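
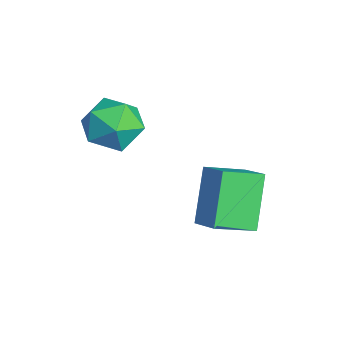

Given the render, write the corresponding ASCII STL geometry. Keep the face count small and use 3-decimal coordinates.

solid 
facet normal -0.549 0.271 0.791
outer loop
vertex 2.565 -1.428 0.444
vertex 3.469 -1.109 0.962
vertex 2.423 -0.153 -0.092
endloop
endfacet
facet normal -0.830 -0.292 -0.476
outer loop
vertex 3.471 -0.671 -1.602
vertex 2.565 -1.428 0.444
vertex 2.423 -0.153 -0.092
endloop
endfacet
facet normal -0.549 0.271 0.791
outer loop
vertex 2.423 -0.153 -0.092
vertex 3.469 -1.109 0.962
vertex 3.327 0.166 0.427
endloop
endfacet
facet normal -0.102 0.917 -0.386
outer loop
vertex 3.327 0.166 0.427
vertex 3.471 -0.671 -1.602
vertex 2.423 -0.153 -0.092
endloop
endfacet
facet normal 0.103 -0.917 0.386
outer loop
vertex 2.565 -1.428 0.444
vertex 4.517 -1.627 -0.548
vertex 3.469 -1.109 0.962
endloop
endfacet
facet normal -0.830 -0.292 -0.475
outer loop
vertex 3.613 -1.946 -1.067
vertex 2.565 -1.428 0.444
vertex 3.471 -0.671 -1.602
endloop
endfacet
facet normal 0.102 -0.917 0.385
outer loop
vertex 3.613 -1.946 -1.067
vertex 4.517 -1.627 -0.548
vertex 2.565 -1.428 0.444
endloop
endfacet
facet normal 0.830 0.292 0.476
outer loop
vertex 3.469 -1.109 0.962
vertex 4.517 -1.627 -0.548
vertex 3.327 0.166 0.427
endloop
endfacet
facet normal -0.103 0.917 -0.386
outer loop
vertex 4.375 -0.352 -1.084
vertex 3.471 -0.671 -1.602
vertex 3.327 0.166 0.427
endloop
endfacet
facet normal 0.830 0.292 0.475
outer loop
vertex 3.327 0.166 0.427
vertex 4.517 -1.627 -0.548
vertex 4.375 -0.352 -1.084
endloop
endfacet
facet normal 0.549 -0.271 -0.791
outer loop
vertex 4.375 -0.352 -1.084
vertex 3.613 -1.946 -1.067
vertex 3.471 -0.671 -1.602
endloop
endfacet
facet normal 0.549 -0.271 -0.790
outer loop
vertex 4.517 -1.627 -0.548
vertex 3.613 -1.946 -1.067
vertex 4.375 -0.352 -1.084
endloop
endfacet
facet normal -0.924 0.359 0.133
outer loop
vertex 0.418 -3.65 1.314
vertex 0.497 -3.817 2.317
vertex 0.789 -2.922 1.925
endloop
endfacet
facet normal -0.608 0.669 -0.428
outer loop
vertex 0.418 -3.65 1.314
vertex 0.789 -2.922 1.925
vertex 1.227 -3.102 1.021
endloop
endfacet
facet normal -0.428 0.155 -0.891
outer loop
vertex 0.418 -3.65 1.314
vertex 1.227 -3.102 1.021
vertex 1.206 -4.108 0.856
endloop
endfacet
facet normal -0.632 -0.471 -0.616
outer loop
vertex 0.418 -3.65 1.314
vertex 1.206 -4.108 0.856
vertex 0.755 -4.55 1.656
endloop
endfacet
facet normal -0.938 -0.345 0.016
outer loop
vertex 0.418 -3.65 1.314
vertex 0.755 -4.55 1.656
vertex 0.497 -3.817 2.317
endloop
endfacet
facet normal -0.008 0.980 -0.199
outer loop
vertex 1.227 -3.102 1.021
vertex 0.789 -2.922 1.925
vertex 1.805 -2.93 1.844
endloop
endfacet
facet normal -0.519 0.479 0.708
outer loop
vertex 0.789 -2.922 1.925
vertex 0.497 -3.817 2.317
vertex 1.354 -3.372 2.644
endloop
endfacet
facet normal -0.543 -0.660 0.519
outer loop
vertex 0.497 -3.817 2.317
vertex 0.755 -4.55 1.656
vertex 1.333 -4.378 2.479
endloop
endfacet
facet normal -0.047 -0.863 -0.503
outer loop
vertex 0.755 -4.55 1.656
vertex 1.206 -4.108 0.856
vertex 1.771 -4.558 1.575
endloop
endfacet
facet normal 0.284 0.149 -0.947
outer loop
vertex 1.206 -4.108 0.856
vertex 1.227 -3.102 1.021
vertex 2.063 -3.663 1.183
endloop
endfacet
facet normal 0.632 0.471 0.616
outer loop
vertex 2.142 -3.83 2.186
vertex 1.805 -2.93 1.844
vertex 1.354 -3.372 2.644
endloop
endfacet
facet normal 0.428 -0.155 0.891
outer loop
vertex 2.142 -3.83 2.186
vertex 1.354 -3.372 2.644
vertex 1.333 -4.378 2.479
endloop
endfacet
facet normal 0.608 -0.669 0.428
outer loop
vertex 2.142 -3.83 2.186
vertex 1.333 -4.378 2.479
vertex 1.771 -4.558 1.575
endloop
endfacet
facet normal 0.924 -0.359 -0.133
outer loop
vertex 2.142 -3.83 2.186
vertex 1.771 -4.558 1.575
vertex 2.063 -3.663 1.183
endloop
endfacet
facet normal 0.938 0.345 -0.016
outer loop
vertex 2.142 -3.83 2.186
vertex 2.063 -3.663 1.183
vertex 1.805 -2.93 1.844
endloop
endfacet
facet normal 0.047 0.863 0.503
outer loop
vertex 1.354 -3.372 2.644
vertex 1.805 -2.93 1.844
vertex 0.789 -2.922 1.925
endloop
endfacet
facet normal -0.284 -0.149 0.947
outer loop
vertex 1.333 -4.378 2.479
vertex 1.354 -3.372 2.644
vertex 0.497 -3.817 2.317
endloop
endfacet
facet normal 0.008 -0.980 0.199
outer loop
vertex 1.771 -4.558 1.575
vertex 1.333 -4.378 2.479
vertex 0.755 -4.55 1.656
endloop
endfacet
facet normal 0.519 -0.479 -0.708
outer loop
vertex 2.063 -3.663 1.183
vertex 1.771 -4.558 1.575
vertex 1.206 -4.108 0.856
endloop
endfacet
facet normal 0.543 0.660 -0.519
outer loop
vertex 1.805 -2.93 1.844
vertex 2.063 -3.663 1.183
vertex 1.227 -3.102 1.021
endloop
endfacet

endsolid


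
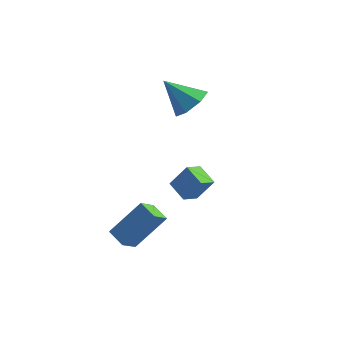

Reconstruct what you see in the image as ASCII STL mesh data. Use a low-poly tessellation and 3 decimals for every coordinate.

solid 
facet normal -0.870 0.386 0.307
outer loop
vertex -3.69 -2.966 -3.014
vertex -2.708 -1.964 -1.492
vertex -3.544 -2.118 -3.667
endloop
endfacet
facet normal -0.475 -0.484 -0.735
outer loop
vertex -2.692 -2.496 -3.968
vertex -3.69 -2.966 -3.014
vertex -3.544 -2.118 -3.667
endloop
endfacet
facet normal -0.870 0.386 0.307
outer loop
vertex -3.544 -2.118 -3.667
vertex -2.708 -1.964 -1.492
vertex -2.562 -1.116 -2.145
endloop
endfacet
facet normal 0.135 0.785 -0.604
outer loop
vertex -2.562 -1.116 -2.145
vertex -2.692 -2.496 -3.968
vertex -3.544 -2.118 -3.667
endloop
endfacet
facet normal -0.135 -0.785 0.604
outer loop
vertex -3.69 -2.966 -3.014
vertex -1.856 -2.342 -1.793
vertex -2.708 -1.964 -1.492
endloop
endfacet
facet normal -0.475 -0.484 -0.735
outer loop
vertex -2.838 -3.344 -3.315
vertex -3.69 -2.966 -3.014
vertex -2.692 -2.496 -3.968
endloop
endfacet
facet normal -0.135 -0.785 0.604
outer loop
vertex -2.838 -3.344 -3.315
vertex -1.856 -2.342 -1.793
vertex -3.69 -2.966 -3.014
endloop
endfacet
facet normal 0.475 0.484 0.735
outer loop
vertex -2.708 -1.964 -1.492
vertex -1.856 -2.342 -1.793
vertex -2.562 -1.116 -2.145
endloop
endfacet
facet normal 0.135 0.785 -0.604
outer loop
vertex -1.71 -1.494 -2.446
vertex -2.692 -2.496 -3.968
vertex -2.562 -1.116 -2.145
endloop
endfacet
facet normal 0.475 0.484 0.735
outer loop
vertex -2.562 -1.116 -2.145
vertex -1.856 -2.342 -1.793
vertex -1.71 -1.494 -2.446
endloop
endfacet
facet normal 0.870 -0.386 -0.307
outer loop
vertex -1.71 -1.494 -2.446
vertex -2.838 -3.344 -3.315
vertex -2.692 -2.496 -3.968
endloop
endfacet
facet normal 0.870 -0.386 -0.307
outer loop
vertex -1.856 -2.342 -1.793
vertex -2.838 -3.344 -3.315
vertex -1.71 -1.494 -2.446
endloop
endfacet
facet normal 0.697 0.162 -0.698
outer loop
vertex -2.245 3.282 2.609
vertex -2.843 2.893 1.922
vertex -2.769 3.836 2.214
endloop
endfacet
facet normal 0.022 0.594 0.804
outer loop
vertex -2.245 3.282 2.609
vertex -2.769 3.836 2.214
vertex -4.077 2.607 3.158
endloop
endfacet
facet normal 0.698 0.161 -0.698
outer loop
vertex -2.769 3.836 2.214
vertex -2.843 2.893 1.922
vertex -3.348 3.68 1.599
endloop
endfacet
facet normal -0.530 0.794 0.298
outer loop
vertex -2.769 3.836 2.214
vertex -3.348 3.68 1.599
vertex -4.077 2.607 3.158
endloop
endfacet
facet normal 0.698 0.161 -0.698
outer loop
vertex -3.348 3.68 1.599
vertex -2.843 2.893 1.922
vertex -3.547 2.931 1.227
endloop
endfacet
facet normal -0.920 0.341 -0.195
outer loop
vertex -3.348 3.68 1.599
vertex -3.547 2.931 1.227
vertex -4.077 2.607 3.158
endloop
endfacet
facet normal 0.698 0.161 -0.698
outer loop
vertex -3.547 2.931 1.227
vertex -2.843 2.893 1.922
vertex -3.215 2.153 1.379
endloop
endfacet
facet normal -0.853 -0.424 -0.305
outer loop
vertex -3.547 2.931 1.227
vertex -3.215 2.153 1.379
vertex -4.077 2.607 3.158
endloop
endfacet
facet normal 0.698 0.161 -0.698
outer loop
vertex -3.215 2.153 1.379
vertex -2.843 2.893 1.922
vertex -2.603 1.932 1.94
endloop
endfacet
facet normal -0.380 -0.923 0.051
outer loop
vertex -3.215 2.153 1.379
vertex -2.603 1.932 1.94
vertex -4.077 2.607 3.158
endloop
endfacet
facet normal 0.697 0.161 -0.698
outer loop
vertex -2.603 1.932 1.94
vertex -2.843 2.893 1.922
vertex -2.171 2.434 2.487
endloop
endfacet
facet normal 0.142 -0.783 0.606
outer loop
vertex -2.603 1.932 1.94
vertex -2.171 2.434 2.487
vertex -4.077 2.607 3.158
endloop
endfacet
facet normal 0.697 0.161 -0.698
outer loop
vertex -2.171 2.434 2.487
vertex -2.843 2.893 1.922
vertex -2.245 3.282 2.609
endloop
endfacet
facet normal 0.321 -0.107 0.941
outer loop
vertex -2.171 2.434 2.487
vertex -2.245 3.282 2.609
vertex -4.077 2.607 3.158
endloop
endfacet
facet normal -0.827 0.406 0.389
outer loop
vertex -1.443 -0.208 0.105
vertex -1.221 0.61 -0.278
vertex -2.1 -0.527 -0.958
endloop
endfacet
facet normal -0.239 -0.880 0.412
outer loop
vertex -1.199 -0.97 -1.382
vertex -1.443 -0.208 0.105
vertex -2.1 -0.527 -0.958
endloop
endfacet
facet normal -0.827 0.406 0.389
outer loop
vertex -2.1 -0.527 -0.958
vertex -1.221 0.61 -0.278
vertex -1.878 0.291 -1.341
endloop
endfacet
facet normal -0.510 -0.248 -0.824
outer loop
vertex -1.878 0.291 -1.341
vertex -1.199 -0.97 -1.382
vertex -2.1 -0.527 -0.958
endloop
endfacet
facet normal 0.510 0.248 0.824
outer loop
vertex -1.443 -0.208 0.105
vertex -0.32 0.167 -0.702
vertex -1.221 0.61 -0.278
endloop
endfacet
facet normal -0.239 -0.880 0.412
outer loop
vertex -0.542 -0.651 -0.319
vertex -1.443 -0.208 0.105
vertex -1.199 -0.97 -1.382
endloop
endfacet
facet normal 0.510 0.248 0.824
outer loop
vertex -0.542 -0.651 -0.319
vertex -0.32 0.167 -0.702
vertex -1.443 -0.208 0.105
endloop
endfacet
facet normal 0.239 0.880 -0.412
outer loop
vertex -1.221 0.61 -0.278
vertex -0.32 0.167 -0.702
vertex -1.878 0.291 -1.341
endloop
endfacet
facet normal -0.510 -0.248 -0.824
outer loop
vertex -0.977 -0.152 -1.765
vertex -1.199 -0.97 -1.382
vertex -1.878 0.291 -1.341
endloop
endfacet
facet normal 0.239 0.880 -0.412
outer loop
vertex -1.878 0.291 -1.341
vertex -0.32 0.167 -0.702
vertex -0.977 -0.152 -1.765
endloop
endfacet
facet normal 0.827 -0.406 -0.389
outer loop
vertex -0.977 -0.152 -1.765
vertex -0.542 -0.651 -0.319
vertex -1.199 -0.97 -1.382
endloop
endfacet
facet normal 0.827 -0.406 -0.389
outer loop
vertex -0.32 0.167 -0.702
vertex -0.542 -0.651 -0.319
vertex -0.977 -0.152 -1.765
endloop
endfacet

endsolid


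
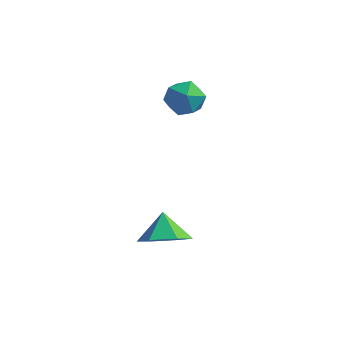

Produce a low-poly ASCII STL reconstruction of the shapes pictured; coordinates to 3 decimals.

solid 
facet normal -0.863 0.434 -0.261
outer loop
vertex 0.201 2.131 1.246
vertex -0.266 1.412 1.595
vertex -0.064 2.137 2.133
endloop
endfacet
facet normal -0.364 0.924 -0.115
outer loop
vertex 0.201 2.131 1.246
vertex -0.064 2.137 2.133
vertex 0.779 2.44 1.899
endloop
endfacet
facet normal 0.189 0.812 -0.552
outer loop
vertex 0.201 2.131 1.246
vertex 0.779 2.44 1.899
vertex 1.097 1.902 1.216
endloop
endfacet
facet normal 0.032 0.252 -0.967
outer loop
vertex 0.201 2.131 1.246
vertex 1.097 1.902 1.216
vertex 0.451 1.267 1.029
endloop
endfacet
facet normal -0.617 0.019 -0.787
outer loop
vertex 0.201 2.131 1.246
vertex 0.451 1.267 1.029
vertex -0.266 1.412 1.595
endloop
endfacet
facet normal -0.141 0.820 0.554
outer loop
vertex 0.779 2.44 1.899
vertex -0.064 2.137 2.133
vertex 0.669 1.913 2.651
endloop
endfacet
facet normal -0.947 0.027 0.319
outer loop
vertex -0.064 2.137 2.133
vertex -0.266 1.412 1.595
vertex 0.023 1.278 2.464
endloop
endfacet
facet normal -0.550 -0.644 -0.532
outer loop
vertex -0.266 1.412 1.595
vertex 0.451 1.267 1.029
vertex 0.341 0.74 1.781
endloop
endfacet
facet normal 0.501 -0.267 -0.824
outer loop
vertex 0.451 1.267 1.029
vertex 1.097 1.902 1.216
vertex 1.184 1.043 1.547
endloop
endfacet
facet normal 0.754 0.639 -0.152
outer loop
vertex 1.097 1.902 1.216
vertex 0.779 2.44 1.899
vertex 1.386 1.768 2.085
endloop
endfacet
facet normal -0.032 -0.252 0.967
outer loop
vertex 0.919 1.049 2.434
vertex 0.669 1.913 2.651
vertex 0.023 1.278 2.464
endloop
endfacet
facet normal -0.189 -0.812 0.552
outer loop
vertex 0.919 1.049 2.434
vertex 0.023 1.278 2.464
vertex 0.341 0.74 1.781
endloop
endfacet
facet normal 0.364 -0.924 0.115
outer loop
vertex 0.919 1.049 2.434
vertex 0.341 0.74 1.781
vertex 1.184 1.043 1.547
endloop
endfacet
facet normal 0.863 -0.434 0.261
outer loop
vertex 0.919 1.049 2.434
vertex 1.184 1.043 1.547
vertex 1.386 1.768 2.085
endloop
endfacet
facet normal 0.617 -0.019 0.787
outer loop
vertex 0.919 1.049 2.434
vertex 1.386 1.768 2.085
vertex 0.669 1.913 2.651
endloop
endfacet
facet normal -0.501 0.267 0.824
outer loop
vertex 0.023 1.278 2.464
vertex 0.669 1.913 2.651
vertex -0.064 2.137 2.133
endloop
endfacet
facet normal -0.754 -0.639 0.152
outer loop
vertex 0.341 0.74 1.781
vertex 0.023 1.278 2.464
vertex -0.266 1.412 1.595
endloop
endfacet
facet normal 0.141 -0.820 -0.554
outer loop
vertex 1.184 1.043 1.547
vertex 0.341 0.74 1.781
vertex 0.451 1.267 1.029
endloop
endfacet
facet normal 0.947 -0.027 -0.319
outer loop
vertex 1.386 1.768 2.085
vertex 1.184 1.043 1.547
vertex 1.097 1.902 1.216
endloop
endfacet
facet normal 0.550 0.644 0.532
outer loop
vertex 0.669 1.913 2.651
vertex 1.386 1.768 2.085
vertex 0.779 2.44 1.899
endloop
endfacet
facet normal 0.358 -0.567 -0.741
outer loop
vertex 2.592 -3.028 -2.362
vertex 1.876 -2.637 -3.007
vertex 2.802 -2.173 -2.915
endloop
endfacet
facet normal 0.533 0.363 0.764
outer loop
vertex 2.592 -3.028 -2.362
vertex 2.802 -2.173 -2.915
vertex 1.424 -1.923 -2.073
endloop
endfacet
facet normal 0.358 -0.567 -0.741
outer loop
vertex 2.802 -2.173 -2.915
vertex 1.876 -2.637 -3.007
vertex 2.086 -1.782 -3.56
endloop
endfacet
facet normal 0.304 0.926 0.223
outer loop
vertex 2.802 -2.173 -2.915
vertex 2.086 -1.782 -3.56
vertex 1.424 -1.923 -2.073
endloop
endfacet
facet normal 0.358 -0.567 -0.741
outer loop
vertex 2.086 -1.782 -3.56
vertex 1.876 -2.637 -3.007
vertex 1.16 -2.246 -3.652
endloop
endfacet
facet normal -0.437 0.893 -0.110
outer loop
vertex 2.086 -1.782 -3.56
vertex 1.16 -2.246 -3.652
vertex 1.424 -1.923 -2.073
endloop
endfacet
facet normal 0.358 -0.567 -0.742
outer loop
vertex 1.16 -2.246 -3.652
vertex 1.876 -2.637 -3.007
vertex 0.95 -3.102 -3.099
endloop
endfacet
facet normal -0.950 0.296 0.098
outer loop
vertex 1.16 -2.246 -3.652
vertex 0.95 -3.102 -3.099
vertex 1.424 -1.923 -2.073
endloop
endfacet
facet normal 0.358 -0.567 -0.742
outer loop
vertex 0.95 -3.102 -3.099
vertex 1.876 -2.637 -3.007
vertex 1.666 -3.493 -2.454
endloop
endfacet
facet normal -0.721 -0.266 0.639
outer loop
vertex 0.95 -3.102 -3.099
vertex 1.666 -3.493 -2.454
vertex 1.424 -1.923 -2.073
endloop
endfacet
facet normal 0.358 -0.567 -0.742
outer loop
vertex 1.666 -3.493 -2.454
vertex 1.876 -2.637 -3.007
vertex 2.592 -3.028 -2.362
endloop
endfacet
facet normal 0.020 -0.233 0.972
outer loop
vertex 1.666 -3.493 -2.454
vertex 2.592 -3.028 -2.362
vertex 1.424 -1.923 -2.073
endloop
endfacet

endsolid


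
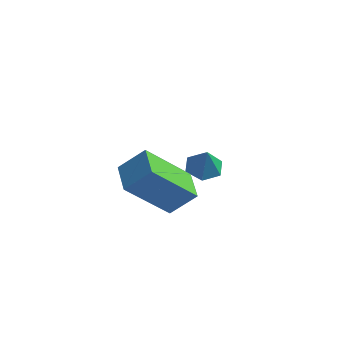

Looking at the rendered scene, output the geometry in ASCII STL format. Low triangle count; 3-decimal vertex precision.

solid 
facet normal -0.200 0.233 -0.952
outer loop
vertex -2.283 0.482 0.669
vertex -2.732 -0.001 0.645
vertex -2.911 0.606 0.831
endloop
endfacet
facet normal 0.303 0.718 0.626
outer loop
vertex -2.283 0.482 0.669
vertex -2.911 0.606 0.831
vertex -2.528 -0.239 1.615
endloop
endfacet
facet normal -0.201 0.232 -0.952
outer loop
vertex -2.911 0.606 0.831
vertex -2.732 -0.001 0.645
vertex -3.36 0.123 0.808
endloop
endfacet
facet normal -0.516 0.445 0.732
outer loop
vertex -2.911 0.606 0.831
vertex -3.36 0.123 0.808
vertex -2.528 -0.239 1.615
endloop
endfacet
facet normal -0.201 0.234 -0.951
outer loop
vertex -3.36 0.123 0.808
vertex -2.732 -0.001 0.645
vertex -3.181 -0.484 0.621
endloop
endfacet
facet normal -0.723 -0.389 0.571
outer loop
vertex -3.36 0.123 0.808
vertex -3.181 -0.484 0.621
vertex -2.528 -0.239 1.615
endloop
endfacet
facet normal -0.201 0.234 -0.951
outer loop
vertex -3.181 -0.484 0.621
vertex -2.732 -0.001 0.645
vertex -2.554 -0.608 0.458
endloop
endfacet
facet normal -0.108 -0.946 0.304
outer loop
vertex -3.181 -0.484 0.621
vertex -2.554 -0.608 0.458
vertex -2.528 -0.239 1.615
endloop
endfacet
facet normal -0.201 0.234 -0.951
outer loop
vertex -2.554 -0.608 0.458
vertex -2.732 -0.001 0.645
vertex -2.105 -0.125 0.482
endloop
endfacet
facet normal 0.713 -0.673 0.198
outer loop
vertex -2.554 -0.608 0.458
vertex -2.105 -0.125 0.482
vertex -2.528 -0.239 1.615
endloop
endfacet
facet normal -0.201 0.234 -0.951
outer loop
vertex -2.105 -0.125 0.482
vertex -2.732 -0.001 0.645
vertex -2.283 0.482 0.669
endloop
endfacet
facet normal 0.920 0.159 0.359
outer loop
vertex -2.105 -0.125 0.482
vertex -2.283 0.482 0.669
vertex -2.528 -0.239 1.615
endloop
endfacet
facet normal -0.524 -0.443 0.728
outer loop
vertex -2.765 -4.267 3.672
vertex -3.367 -3.333 3.807
vertex -3.524 -4.645 2.896
endloop
endfacet
facet normal 0.538 -0.834 -0.120
outer loop
vertex -2.413 -3.707 1.353
vertex -2.765 -4.267 3.672
vertex -3.524 -4.645 2.896
endloop
endfacet
facet normal -0.525 -0.442 0.727
outer loop
vertex -3.524 -4.645 2.896
vertex -3.367 -3.333 3.807
vertex -4.126 -3.71 3.03
endloop
endfacet
facet normal -0.660 -0.328 -0.675
outer loop
vertex -4.126 -3.71 3.03
vertex -2.413 -3.707 1.353
vertex -3.524 -4.645 2.896
endloop
endfacet
facet normal 0.661 0.328 0.675
outer loop
vertex -2.765 -4.267 3.672
vertex -2.256 -2.395 2.264
vertex -3.367 -3.333 3.807
endloop
endfacet
facet normal 0.537 -0.835 -0.120
outer loop
vertex -1.654 -3.33 2.13
vertex -2.765 -4.267 3.672
vertex -2.413 -3.707 1.353
endloop
endfacet
facet normal 0.660 0.328 0.675
outer loop
vertex -1.654 -3.33 2.13
vertex -2.256 -2.395 2.264
vertex -2.765 -4.267 3.672
endloop
endfacet
facet normal -0.538 0.835 0.120
outer loop
vertex -3.367 -3.333 3.807
vertex -2.256 -2.395 2.264
vertex -4.126 -3.71 3.03
endloop
endfacet
facet normal -0.661 -0.328 -0.675
outer loop
vertex -3.015 -2.773 1.488
vertex -2.413 -3.707 1.353
vertex -4.126 -3.71 3.03
endloop
endfacet
facet normal -0.538 0.835 0.120
outer loop
vertex -4.126 -3.71 3.03
vertex -2.256 -2.395 2.264
vertex -3.015 -2.773 1.488
endloop
endfacet
facet normal 0.524 0.443 -0.727
outer loop
vertex -3.015 -2.773 1.488
vertex -1.654 -3.33 2.13
vertex -2.413 -3.707 1.353
endloop
endfacet
facet normal 0.524 0.442 -0.728
outer loop
vertex -2.256 -2.395 2.264
vertex -1.654 -3.33 2.13
vertex -3.015 -2.773 1.488
endloop
endfacet

endsolid


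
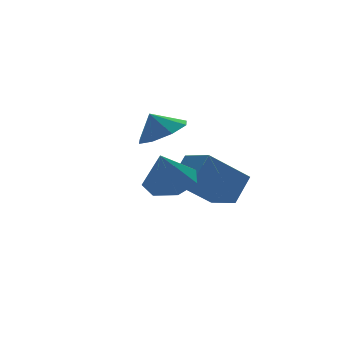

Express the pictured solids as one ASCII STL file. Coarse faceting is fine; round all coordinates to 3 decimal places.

solid 
facet normal 0.374 -0.302 -0.877
outer loop
vertex 0.56 3.775 2.357
vertex -0.414 3.842 1.919
vertex 0.41 4.514 2.039
endloop
endfacet
facet normal 0.406 0.430 0.807
outer loop
vertex 0.56 3.775 2.357
vertex 0.41 4.514 2.039
vertex -0.806 4.158 2.841
endloop
endfacet
facet normal 0.373 -0.301 -0.877
outer loop
vertex 0.41 4.514 2.039
vertex -0.414 3.842 1.919
vertex -0.223 4.86 1.651
endloop
endfacet
facet normal 0.118 0.829 0.547
outer loop
vertex 0.41 4.514 2.039
vertex -0.223 4.86 1.651
vertex -0.806 4.158 2.841
endloop
endfacet
facet normal 0.372 -0.301 -0.878
outer loop
vertex -0.223 4.86 1.651
vertex -0.414 3.842 1.919
vertex -0.968 4.61 1.421
endloop
endfacet
facet normal -0.389 0.864 0.319
outer loop
vertex -0.223 4.86 1.651
vertex -0.968 4.61 1.421
vertex -0.806 4.158 2.841
endloop
endfacet
facet normal 0.373 -0.300 -0.878
outer loop
vertex -0.968 4.61 1.421
vertex -0.414 3.842 1.919
vertex -1.388 3.909 1.482
endloop
endfacet
facet normal -0.819 0.513 0.257
outer loop
vertex -0.968 4.61 1.421
vertex -1.388 3.909 1.482
vertex -0.806 4.158 2.841
endloop
endfacet
facet normal 0.373 -0.302 -0.877
outer loop
vertex -1.388 3.909 1.482
vertex -0.414 3.842 1.919
vertex -1.238 3.17 1.8
endloop
endfacet
facet normal -0.918 -0.016 0.396
outer loop
vertex -1.388 3.909 1.482
vertex -1.238 3.17 1.8
vertex -0.806 4.158 2.841
endloop
endfacet
facet normal 0.372 -0.301 -0.878
outer loop
vertex -1.238 3.17 1.8
vertex -0.414 3.842 1.919
vertex -0.605 2.824 2.187
endloop
endfacet
facet normal -0.629 -0.417 0.656
outer loop
vertex -1.238 3.17 1.8
vertex -0.605 2.824 2.187
vertex -0.806 4.158 2.841
endloop
endfacet
facet normal 0.373 -0.301 -0.878
outer loop
vertex -0.605 2.824 2.187
vertex -0.414 3.842 1.919
vertex 0.14 3.074 2.418
endloop
endfacet
facet normal -0.122 -0.452 0.884
outer loop
vertex -0.605 2.824 2.187
vertex 0.14 3.074 2.418
vertex -0.806 4.158 2.841
endloop
endfacet
facet normal 0.374 -0.300 -0.877
outer loop
vertex 0.14 3.074 2.418
vertex -0.414 3.842 1.919
vertex 0.56 3.775 2.357
endloop
endfacet
facet normal 0.307 -0.101 0.946
outer loop
vertex 0.14 3.074 2.418
vertex 0.56 3.775 2.357
vertex -0.806 4.158 2.841
endloop
endfacet
facet normal -0.768 0.120 0.629
outer loop
vertex -0.307 0.713 1.734
vertex -0.457 2.125 1.282
vertex -1.18 0.304 0.747
endloop
endfacet
facet normal 0.101 -0.948 0.303
outer loop
vertex 0.417 0.055 -0.562
vertex -0.307 0.713 1.734
vertex -1.18 0.304 0.747
endloop
endfacet
facet normal -0.768 0.120 0.629
outer loop
vertex -1.18 0.304 0.747
vertex -0.457 2.125 1.282
vertex -1.33 1.716 0.295
endloop
endfacet
facet normal -0.633 -0.296 -0.716
outer loop
vertex -1.33 1.716 0.295
vertex 0.417 0.055 -0.562
vertex -1.18 0.304 0.747
endloop
endfacet
facet normal 0.633 0.296 0.716
outer loop
vertex -0.307 0.713 1.734
vertex 1.14 1.876 -0.027
vertex -0.457 2.125 1.282
endloop
endfacet
facet normal 0.101 -0.948 0.303
outer loop
vertex 1.29 0.464 0.425
vertex -0.307 0.713 1.734
vertex 0.417 0.055 -0.562
endloop
endfacet
facet normal 0.633 0.296 0.716
outer loop
vertex 1.29 0.464 0.425
vertex 1.14 1.876 -0.027
vertex -0.307 0.713 1.734
endloop
endfacet
facet normal -0.101 0.948 -0.303
outer loop
vertex -0.457 2.125 1.282
vertex 1.14 1.876 -0.027
vertex -1.33 1.716 0.295
endloop
endfacet
facet normal -0.633 -0.296 -0.716
outer loop
vertex 0.267 1.467 -1.014
vertex 0.417 0.055 -0.562
vertex -1.33 1.716 0.295
endloop
endfacet
facet normal -0.101 0.948 -0.303
outer loop
vertex -1.33 1.716 0.295
vertex 1.14 1.876 -0.027
vertex 0.267 1.467 -1.014
endloop
endfacet
facet normal 0.768 -0.120 -0.629
outer loop
vertex 0.267 1.467 -1.014
vertex 1.29 0.464 0.425
vertex 0.417 0.055 -0.562
endloop
endfacet
facet normal 0.768 -0.120 -0.629
outer loop
vertex 1.14 1.876 -0.027
vertex 1.29 0.464 0.425
vertex 0.267 1.467 -1.014
endloop
endfacet
facet normal 0.373 0.195 -0.907
outer loop
vertex -1.868 -1.111 1.258
vertex -2.429 -0.248 1.213
vertex -1.474 -0.376 1.578
endloop
endfacet
facet normal 0.510 -0.558 0.654
outer loop
vertex -1.868 -1.111 1.258
vertex -1.474 -0.376 1.578
vertex -3.011 -0.552 2.627
endloop
endfacet
facet normal 0.373 0.196 -0.907
outer loop
vertex -1.474 -0.376 1.578
vertex -2.429 -0.248 1.213
vertex -1.799 0.456 1.624
endloop
endfacet
facet normal 0.543 0.167 0.823
outer loop
vertex -1.474 -0.376 1.578
vertex -1.799 0.456 1.624
vertex -3.011 -0.552 2.627
endloop
endfacet
facet normal 0.374 0.195 -0.907
outer loop
vertex -1.799 0.456 1.624
vertex -2.429 -0.248 1.213
vertex -2.598 0.757 1.359
endloop
endfacet
facet normal 0.021 0.692 0.721
outer loop
vertex -1.799 0.456 1.624
vertex -2.598 0.757 1.359
vertex -3.011 -0.552 2.627
endloop
endfacet
facet normal 0.374 0.195 -0.907
outer loop
vertex -2.598 0.757 1.359
vertex -2.429 -0.248 1.213
vertex -3.269 0.302 0.985
endloop
endfacet
facet normal -0.658 0.621 0.426
outer loop
vertex -2.598 0.757 1.359
vertex -3.269 0.302 0.985
vertex -3.011 -0.552 2.627
endloop
endfacet
facet normal 0.374 0.195 -0.907
outer loop
vertex -3.269 0.302 0.985
vertex -2.429 -0.248 1.213
vertex -3.308 -0.568 0.782
endloop
endfacet
facet normal -0.987 0.007 0.159
outer loop
vertex -3.269 0.302 0.985
vertex -3.308 -0.568 0.782
vertex -3.011 -0.552 2.627
endloop
endfacet
facet normal 0.373 0.196 -0.907
outer loop
vertex -3.308 -0.568 0.782
vertex -2.429 -0.248 1.213
vertex -2.684 -1.197 0.903
endloop
endfacet
facet normal -0.716 -0.687 0.121
outer loop
vertex -3.308 -0.568 0.782
vertex -2.684 -1.197 0.903
vertex -3.011 -0.552 2.627
endloop
endfacet
facet normal 0.374 0.196 -0.907
outer loop
vertex -2.684 -1.197 0.903
vertex -2.429 -0.248 1.213
vertex -1.868 -1.111 1.258
endloop
endfacet
facet normal -0.050 -0.938 0.342
outer loop
vertex -2.684 -1.197 0.903
vertex -1.868 -1.111 1.258
vertex -3.011 -0.552 2.627
endloop
endfacet

endsolid


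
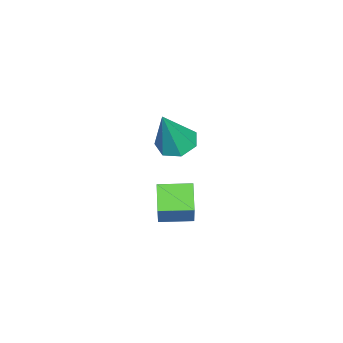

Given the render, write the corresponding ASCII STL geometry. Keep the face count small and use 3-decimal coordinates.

solid 
facet normal -0.767 -0.282 0.577
outer loop
vertex 2.418 1.517 3.491
vertex 1.973 2.781 3.517
vertex 1.351 1.175 1.907
endloop
endfacet
facet normal 0.332 -0.943 -0.020
outer loop
vertex 2.287 1.519 1.203
vertex 2.418 1.517 3.491
vertex 1.351 1.175 1.907
endloop
endfacet
facet normal -0.767 -0.281 0.577
outer loop
vertex 1.351 1.175 1.907
vertex 1.973 2.781 3.517
vertex 0.907 2.439 1.933
endloop
endfacet
facet normal -0.550 -0.176 -0.817
outer loop
vertex 0.907 2.439 1.933
vertex 2.287 1.519 1.203
vertex 1.351 1.175 1.907
endloop
endfacet
facet normal 0.549 0.177 0.817
outer loop
vertex 2.418 1.517 3.491
vertex 2.909 3.125 2.813
vertex 1.973 2.781 3.517
endloop
endfacet
facet normal 0.332 -0.943 -0.020
outer loop
vertex 3.353 1.861 2.787
vertex 2.418 1.517 3.491
vertex 2.287 1.519 1.203
endloop
endfacet
facet normal 0.550 0.176 0.816
outer loop
vertex 3.353 1.861 2.787
vertex 2.909 3.125 2.813
vertex 2.418 1.517 3.491
endloop
endfacet
facet normal -0.332 0.943 0.020
outer loop
vertex 1.973 2.781 3.517
vertex 2.909 3.125 2.813
vertex 0.907 2.439 1.933
endloop
endfacet
facet normal -0.550 -0.177 -0.816
outer loop
vertex 1.842 2.783 1.229
vertex 2.287 1.519 1.203
vertex 0.907 2.439 1.933
endloop
endfacet
facet normal -0.332 0.943 0.020
outer loop
vertex 0.907 2.439 1.933
vertex 2.909 3.125 2.813
vertex 1.842 2.783 1.229
endloop
endfacet
facet normal 0.767 0.282 -0.577
outer loop
vertex 1.842 2.783 1.229
vertex 3.353 1.861 2.787
vertex 2.287 1.519 1.203
endloop
endfacet
facet normal 0.767 0.281 -0.577
outer loop
vertex 2.909 3.125 2.813
vertex 3.353 1.861 2.787
vertex 1.842 2.783 1.229
endloop
endfacet
facet normal -0.380 0.139 -0.915
outer loop
vertex -1.427 1.228 2.118
vertex -2.165 0.793 2.358
vertex -1.99 1.663 2.418
endloop
endfacet
facet normal 0.665 0.717 0.209
outer loop
vertex -1.427 1.228 2.118
vertex -1.99 1.663 2.418
vertex -1.335 0.487 4.362
endloop
endfacet
facet normal -0.380 0.139 -0.915
outer loop
vertex -1.99 1.663 2.418
vertex -2.165 0.793 2.358
vertex -2.685 1.443 2.673
endloop
endfacet
facet normal -0.071 0.843 0.534
outer loop
vertex -1.99 1.663 2.418
vertex -2.685 1.443 2.673
vertex -1.335 0.487 4.362
endloop
endfacet
facet normal -0.380 0.140 -0.915
outer loop
vertex -2.685 1.443 2.673
vertex -2.165 0.793 2.358
vertex -2.989 0.734 2.691
endloop
endfacet
facet normal -0.656 0.299 0.693
outer loop
vertex -2.685 1.443 2.673
vertex -2.989 0.734 2.691
vertex -1.335 0.487 4.362
endloop
endfacet
facet normal -0.380 0.140 -0.915
outer loop
vertex -2.989 0.734 2.691
vertex -2.165 0.793 2.358
vertex -2.673 0.068 2.458
endloop
endfacet
facet normal -0.649 -0.507 0.568
outer loop
vertex -2.989 0.734 2.691
vertex -2.673 0.068 2.458
vertex -1.335 0.487 4.362
endloop
endfacet
facet normal -0.379 0.139 -0.915
outer loop
vertex -2.673 0.068 2.458
vertex -2.165 0.793 2.358
vertex -1.975 -0.051 2.151
endloop
endfacet
facet normal -0.054 -0.966 0.251
outer loop
vertex -2.673 0.068 2.458
vertex -1.975 -0.051 2.151
vertex -1.335 0.487 4.362
endloop
endfacet
facet normal -0.380 0.139 -0.915
outer loop
vertex -1.975 -0.051 2.151
vertex -2.165 0.793 2.358
vertex -1.42 0.465 1.999
endloop
endfacet
facet normal 0.678 -0.735 -0.018
outer loop
vertex -1.975 -0.051 2.151
vertex -1.42 0.465 1.999
vertex -1.335 0.487 4.362
endloop
endfacet
facet normal -0.379 0.139 -0.915
outer loop
vertex -1.42 0.465 1.999
vertex -2.165 0.793 2.358
vertex -1.427 1.228 2.118
endloop
endfacet
facet normal 0.999 0.015 -0.036
outer loop
vertex -1.42 0.465 1.999
vertex -1.427 1.228 2.118
vertex -1.335 0.487 4.362
endloop
endfacet

endsolid


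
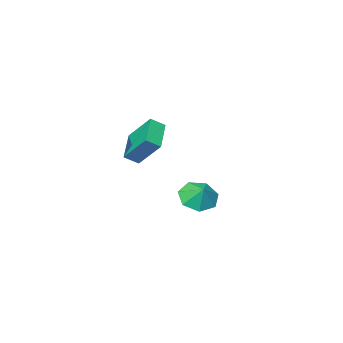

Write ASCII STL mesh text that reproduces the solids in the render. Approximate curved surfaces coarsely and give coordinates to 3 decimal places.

solid 
facet normal -0.186 -0.659 -0.729
outer loop
vertex -2.211 -3.503 -2.196
vertex -3.215 -3.556 -1.892
vertex -2.776 -2.907 -2.591
endloop
endfacet
facet normal 0.685 0.720 0.107
outer loop
vertex -2.211 -3.503 -2.196
vertex -2.776 -2.907 -2.591
vertex -3.025 -2.884 -1.148
endloop
endfacet
facet normal -0.187 -0.659 -0.729
outer loop
vertex -2.776 -2.907 -2.591
vertex -3.215 -3.556 -1.892
vertex -3.671 -2.799 -2.459
endloop
endfacet
facet normal 0.121 0.993 0.005
outer loop
vertex -2.776 -2.907 -2.591
vertex -3.671 -2.799 -2.459
vertex -3.025 -2.884 -1.148
endloop
endfacet
facet normal -0.186 -0.658 -0.729
outer loop
vertex -3.671 -2.799 -2.459
vertex -3.215 -3.556 -1.892
vertex -4.223 -3.262 -1.9
endloop
endfacet
facet normal -0.441 0.855 0.273
outer loop
vertex -3.671 -2.799 -2.459
vertex -4.223 -3.262 -1.9
vertex -3.025 -2.884 -1.148
endloop
endfacet
facet normal -0.186 -0.659 -0.729
outer loop
vertex -4.223 -3.262 -1.9
vertex -3.215 -3.556 -1.892
vertex -4.015 -3.946 -1.335
endloop
endfacet
facet normal -0.574 0.411 0.708
outer loop
vertex -4.223 -3.262 -1.9
vertex -4.015 -3.946 -1.335
vertex -3.025 -2.884 -1.148
endloop
endfacet
facet normal -0.186 -0.659 -0.729
outer loop
vertex -4.015 -3.946 -1.335
vertex -3.215 -3.556 -1.892
vertex -3.205 -4.336 -1.189
endloop
endfacet
facet normal -0.180 -0.005 0.984
outer loop
vertex -4.015 -3.946 -1.335
vertex -3.205 -4.336 -1.189
vertex -3.025 -2.884 -1.148
endloop
endfacet
facet normal -0.186 -0.659 -0.729
outer loop
vertex -3.205 -4.336 -1.189
vertex -3.215 -3.556 -1.892
vertex -2.402 -4.139 -1.572
endloop
endfacet
facet normal 0.445 -0.080 0.892
outer loop
vertex -3.205 -4.336 -1.189
vertex -2.402 -4.139 -1.572
vertex -3.025 -2.884 -1.148
endloop
endfacet
facet normal -0.186 -0.659 -0.729
outer loop
vertex -2.402 -4.139 -1.572
vertex -3.215 -3.556 -1.892
vertex -2.211 -3.503 -2.196
endloop
endfacet
facet normal 0.830 0.243 0.502
outer loop
vertex -2.402 -4.139 -1.572
vertex -2.211 -3.503 -2.196
vertex -3.025 -2.884 -1.148
endloop
endfacet
facet normal -0.761 0.369 -0.533
outer loop
vertex 1.316 -0.142 4.785
vertex 2.4 0.98 4.013
vertex 1.644 -1.361 3.474
endloop
endfacet
facet normal -0.624 -0.644 0.443
outer loop
vertex 2.26 -1.66 3.907
vertex 1.316 -0.142 4.785
vertex 1.644 -1.361 3.474
endloop
endfacet
facet normal -0.761 0.369 -0.534
outer loop
vertex 1.644 -1.361 3.474
vertex 2.4 0.98 4.013
vertex 2.728 -0.24 2.703
endloop
endfacet
facet normal 0.181 -0.670 -0.720
outer loop
vertex 2.728 -0.24 2.703
vertex 2.26 -1.66 3.907
vertex 1.644 -1.361 3.474
endloop
endfacet
facet normal -0.181 0.670 0.720
outer loop
vertex 1.316 -0.142 4.785
vertex 3.016 0.681 4.446
vertex 2.4 0.98 4.013
endloop
endfacet
facet normal -0.623 -0.644 0.444
outer loop
vertex 1.932 -0.44 5.217
vertex 1.316 -0.142 4.785
vertex 2.26 -1.66 3.907
endloop
endfacet
facet normal -0.181 0.670 0.720
outer loop
vertex 1.932 -0.44 5.217
vertex 3.016 0.681 4.446
vertex 1.316 -0.142 4.785
endloop
endfacet
facet normal 0.624 0.644 -0.443
outer loop
vertex 2.4 0.98 4.013
vertex 3.016 0.681 4.446
vertex 2.728 -0.24 2.703
endloop
endfacet
facet normal 0.181 -0.670 -0.720
outer loop
vertex 3.344 -0.538 3.135
vertex 2.26 -1.66 3.907
vertex 2.728 -0.24 2.703
endloop
endfacet
facet normal 0.623 0.645 -0.443
outer loop
vertex 2.728 -0.24 2.703
vertex 3.016 0.681 4.446
vertex 3.344 -0.538 3.135
endloop
endfacet
facet normal 0.761 -0.368 0.534
outer loop
vertex 3.344 -0.538 3.135
vertex 1.932 -0.44 5.217
vertex 2.26 -1.66 3.907
endloop
endfacet
facet normal 0.761 -0.369 0.534
outer loop
vertex 3.016 0.681 4.446
vertex 1.932 -0.44 5.217
vertex 3.344 -0.538 3.135
endloop
endfacet

endsolid


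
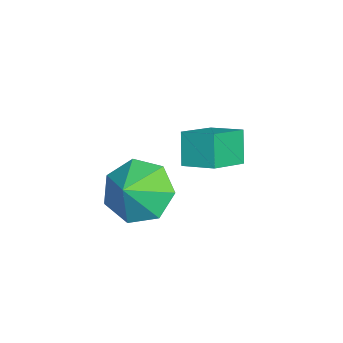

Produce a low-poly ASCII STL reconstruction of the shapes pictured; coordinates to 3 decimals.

solid 
facet normal -0.782 0.503 -0.369
outer loop
vertex -0.822 -0.392 2.432
vertex -0.349 0.59 2.768
vertex -0.272 -0.3 1.392
endloop
endfacet
facet normal -0.415 -0.860 -0.296
outer loop
vertex 0.829 -1.01 1.912
vertex -0.822 -0.392 2.432
vertex -0.272 -0.3 1.392
endloop
endfacet
facet normal -0.781 0.503 -0.369
outer loop
vertex -0.272 -0.3 1.392
vertex -0.349 0.59 2.768
vertex 0.201 0.681 1.728
endloop
endfacet
facet normal 0.466 0.077 -0.881
outer loop
vertex 0.201 0.681 1.728
vertex 0.829 -1.01 1.912
vertex -0.272 -0.3 1.392
endloop
endfacet
facet normal -0.466 -0.077 0.881
outer loop
vertex -0.822 -0.392 2.432
vertex 0.752 -0.12 3.288
vertex -0.349 0.59 2.768
endloop
endfacet
facet normal -0.415 -0.861 -0.295
outer loop
vertex 0.279 -1.101 2.952
vertex -0.822 -0.392 2.432
vertex 0.829 -1.01 1.912
endloop
endfacet
facet normal -0.466 -0.077 0.881
outer loop
vertex 0.279 -1.101 2.952
vertex 0.752 -0.12 3.288
vertex -0.822 -0.392 2.432
endloop
endfacet
facet normal 0.416 0.860 0.295
outer loop
vertex -0.349 0.59 2.768
vertex 0.752 -0.12 3.288
vertex 0.201 0.681 1.728
endloop
endfacet
facet normal 0.466 0.077 -0.881
outer loop
vertex 1.302 -0.028 2.248
vertex 0.829 -1.01 1.912
vertex 0.201 0.681 1.728
endloop
endfacet
facet normal 0.415 0.861 0.295
outer loop
vertex 0.201 0.681 1.728
vertex 0.752 -0.12 3.288
vertex 1.302 -0.028 2.248
endloop
endfacet
facet normal 0.782 -0.503 0.369
outer loop
vertex 1.302 -0.028 2.248
vertex 0.279 -1.101 2.952
vertex 0.829 -1.01 1.912
endloop
endfacet
facet normal 0.782 -0.503 0.369
outer loop
vertex 0.752 -0.12 3.288
vertex 0.279 -1.101 2.952
vertex 1.302 -0.028 2.248
endloop
endfacet
facet normal -0.761 0.286 -0.582
outer loop
vertex 3.62 -2.08 1.518
vertex 3.025 -1.876 2.396
vertex 3.685 -1.21 1.86
endloop
endfacet
facet normal 0.992 -0.027 -0.120
outer loop
vertex 3.62 -2.08 1.518
vertex 3.685 -1.21 1.86
vertex 3.795 -2.164 2.984
endloop
endfacet
facet normal -0.761 0.286 -0.582
outer loop
vertex 3.685 -1.21 1.86
vertex 3.025 -1.876 2.396
vertex 3.254 -0.841 2.606
endloop
endfacet
facet normal 0.857 0.431 0.282
outer loop
vertex 3.685 -1.21 1.86
vertex 3.254 -0.841 2.606
vertex 3.795 -2.164 2.984
endloop
endfacet
facet normal -0.762 0.286 -0.581
outer loop
vertex 3.254 -0.841 2.606
vertex 3.025 -1.876 2.396
vertex 2.651 -1.251 3.194
endloop
endfacet
facet normal 0.474 0.416 0.776
outer loop
vertex 3.254 -0.841 2.606
vertex 2.651 -1.251 3.194
vertex 3.795 -2.164 2.984
endloop
endfacet
facet normal -0.762 0.286 -0.581
outer loop
vertex 2.651 -1.251 3.194
vertex 3.025 -1.876 2.396
vertex 2.33 -2.132 3.182
endloop
endfacet
facet normal 0.132 -0.062 0.989
outer loop
vertex 2.651 -1.251 3.194
vertex 2.33 -2.132 3.182
vertex 3.795 -2.164 2.984
endloop
endfacet
facet normal -0.762 0.286 -0.581
outer loop
vertex 2.33 -2.132 3.182
vertex 3.025 -1.876 2.396
vertex 2.532 -2.819 2.578
endloop
endfacet
facet normal 0.089 -0.643 0.761
outer loop
vertex 2.33 -2.132 3.182
vertex 2.532 -2.819 2.578
vertex 3.795 -2.164 2.984
endloop
endfacet
facet normal -0.761 0.286 -0.582
outer loop
vertex 2.532 -2.819 2.578
vertex 3.025 -1.876 2.396
vertex 3.107 -2.796 1.837
endloop
endfacet
facet normal 0.376 -0.888 0.264
outer loop
vertex 2.532 -2.819 2.578
vertex 3.107 -2.796 1.837
vertex 3.795 -2.164 2.984
endloop
endfacet
facet normal -0.761 0.286 -0.582
outer loop
vertex 3.107 -2.796 1.837
vertex 3.025 -1.876 2.396
vertex 3.62 -2.08 1.518
endloop
endfacet
facet normal 0.778 -0.615 -0.128
outer loop
vertex 3.107 -2.796 1.837
vertex 3.62 -2.08 1.518
vertex 3.795 -2.164 2.984
endloop
endfacet

endsolid


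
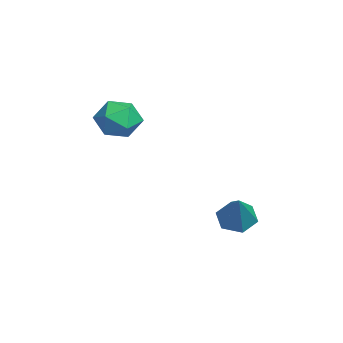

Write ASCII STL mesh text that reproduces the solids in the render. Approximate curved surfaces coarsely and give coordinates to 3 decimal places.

solid 
facet normal -0.664 0.051 -0.746
outer loop
vertex -2.081 1.345 -1.951
vertex -2.733 1.185 -1.382
vertex -2.485 2.013 -1.546
endloop
endfacet
facet normal 0.778 0.594 -0.203
outer loop
vertex -2.081 1.345 -1.951
vertex -2.485 2.013 -1.546
vertex -1.307 1.075 0.222
endloop
endfacet
facet normal -0.664 0.051 -0.746
outer loop
vertex -2.485 2.013 -1.546
vertex -2.733 1.185 -1.382
vertex -3.137 1.854 -0.977
endloop
endfacet
facet normal 0.126 0.909 0.398
outer loop
vertex -2.485 2.013 -1.546
vertex -3.137 1.854 -0.977
vertex -1.307 1.075 0.222
endloop
endfacet
facet normal -0.663 0.051 -0.747
outer loop
vertex -3.137 1.854 -0.977
vertex -2.733 1.185 -1.382
vertex -3.386 1.025 -0.813
endloop
endfacet
facet normal -0.431 0.298 0.852
outer loop
vertex -3.137 1.854 -0.977
vertex -3.386 1.025 -0.813
vertex -1.307 1.075 0.222
endloop
endfacet
facet normal -0.663 0.052 -0.747
outer loop
vertex -3.386 1.025 -0.813
vertex -2.733 1.185 -1.382
vertex -2.982 0.357 -1.218
endloop
endfacet
facet normal -0.335 -0.628 0.702
outer loop
vertex -3.386 1.025 -0.813
vertex -2.982 0.357 -1.218
vertex -1.307 1.075 0.222
endloop
endfacet
facet normal -0.663 0.052 -0.747
outer loop
vertex -2.982 0.357 -1.218
vertex -2.733 1.185 -1.382
vertex -2.329 0.516 -1.787
endloop
endfacet
facet normal 0.317 -0.943 0.101
outer loop
vertex -2.982 0.357 -1.218
vertex -2.329 0.516 -1.787
vertex -1.307 1.075 0.222
endloop
endfacet
facet normal -0.664 0.051 -0.746
outer loop
vertex -2.329 0.516 -1.787
vertex -2.733 1.185 -1.382
vertex -2.081 1.345 -1.951
endloop
endfacet
facet normal 0.875 -0.332 -0.353
outer loop
vertex -2.329 0.516 -1.787
vertex -2.081 1.345 -1.951
vertex -1.307 1.075 0.222
endloop
endfacet
facet normal -0.931 0.337 0.139
outer loop
vertex -4.608 -2.931 3.368
vertex -4.828 -3.789 3.973
vertex -4.438 -2.899 4.427
endloop
endfacet
facet normal -0.474 0.879 0.050
outer loop
vertex -4.608 -2.931 3.368
vertex -4.438 -2.899 4.427
vertex -3.718 -2.473 3.755
endloop
endfacet
facet normal -0.156 0.797 -0.584
outer loop
vertex -4.608 -2.931 3.368
vertex -3.718 -2.473 3.755
vertex -3.664 -3.099 2.886
endloop
endfacet
facet normal -0.416 0.204 -0.886
outer loop
vertex -4.608 -2.931 3.368
vertex -3.664 -3.099 2.886
vertex -4.35 -3.913 3.021
endloop
endfacet
facet normal -0.895 -0.080 -0.439
outer loop
vertex -4.608 -2.931 3.368
vertex -4.35 -3.913 3.021
vertex -4.828 -3.789 3.973
endloop
endfacet
facet normal 0.026 0.831 0.555
outer loop
vertex -3.718 -2.473 3.755
vertex -4.438 -2.899 4.427
vertex -3.39 -3.047 4.599
endloop
endfacet
facet normal -0.713 -0.045 0.700
outer loop
vertex -4.438 -2.899 4.427
vertex -4.828 -3.789 3.973
vertex -4.076 -3.861 4.734
endloop
endfacet
facet normal -0.654 -0.719 -0.235
outer loop
vertex -4.828 -3.789 3.973
vertex -4.35 -3.913 3.021
vertex -4.022 -4.487 3.865
endloop
endfacet
facet normal 0.120 -0.260 -0.958
outer loop
vertex -4.35 -3.913 3.021
vertex -3.664 -3.099 2.886
vertex -3.302 -4.061 3.193
endloop
endfacet
facet normal 0.541 0.698 -0.469
outer loop
vertex -3.664 -3.099 2.886
vertex -3.718 -2.473 3.755
vertex -2.912 -3.171 3.647
endloop
endfacet
facet normal 0.416 -0.204 0.886
outer loop
vertex -3.132 -4.029 4.252
vertex -3.39 -3.047 4.599
vertex -4.076 -3.861 4.734
endloop
endfacet
facet normal 0.156 -0.797 0.584
outer loop
vertex -3.132 -4.029 4.252
vertex -4.076 -3.861 4.734
vertex -4.022 -4.487 3.865
endloop
endfacet
facet normal 0.474 -0.879 -0.050
outer loop
vertex -3.132 -4.029 4.252
vertex -4.022 -4.487 3.865
vertex -3.302 -4.061 3.193
endloop
endfacet
facet normal 0.931 -0.337 -0.139
outer loop
vertex -3.132 -4.029 4.252
vertex -3.302 -4.061 3.193
vertex -2.912 -3.171 3.647
endloop
endfacet
facet normal 0.895 0.080 0.439
outer loop
vertex -3.132 -4.029 4.252
vertex -2.912 -3.171 3.647
vertex -3.39 -3.047 4.599
endloop
endfacet
facet normal -0.120 0.260 0.958
outer loop
vertex -4.076 -3.861 4.734
vertex -3.39 -3.047 4.599
vertex -4.438 -2.899 4.427
endloop
endfacet
facet normal -0.541 -0.698 0.469
outer loop
vertex -4.022 -4.487 3.865
vertex -4.076 -3.861 4.734
vertex -4.828 -3.789 3.973
endloop
endfacet
facet normal -0.026 -0.831 -0.555
outer loop
vertex -3.302 -4.061 3.193
vertex -4.022 -4.487 3.865
vertex -4.35 -3.913 3.021
endloop
endfacet
facet normal 0.713 0.045 -0.700
outer loop
vertex -2.912 -3.171 3.647
vertex -3.302 -4.061 3.193
vertex -3.664 -3.099 2.886
endloop
endfacet
facet normal 0.654 0.719 0.235
outer loop
vertex -3.39 -3.047 4.599
vertex -2.912 -3.171 3.647
vertex -3.718 -2.473 3.755
endloop
endfacet

endsolid


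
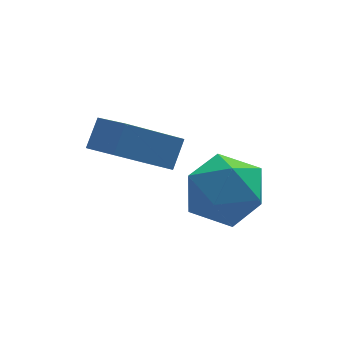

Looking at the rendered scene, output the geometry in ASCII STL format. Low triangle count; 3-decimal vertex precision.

solid 
facet normal -0.842 -0.072 0.535
outer loop
vertex 0.744 3.038 1.362
vertex 0.261 4.294 0.771
vertex 0.303 2.508 0.597
endloop
endfacet
facet normal 0.329 -0.854 0.402
outer loop
vertex 1.919 2.646 -0.431
vertex 0.744 3.038 1.362
vertex 0.303 2.508 0.597
endloop
endfacet
facet normal -0.842 -0.072 0.535
outer loop
vertex 0.303 2.508 0.597
vertex 0.261 4.294 0.771
vertex -0.18 3.765 0.006
endloop
endfacet
facet normal -0.429 -0.514 -0.743
outer loop
vertex -0.18 3.765 0.006
vertex 1.919 2.646 -0.431
vertex 0.303 2.508 0.597
endloop
endfacet
facet normal 0.429 0.514 0.743
outer loop
vertex 0.744 3.038 1.362
vertex 1.877 4.432 -0.257
vertex 0.261 4.294 0.771
endloop
endfacet
facet normal 0.328 -0.855 0.402
outer loop
vertex 2.36 3.175 0.334
vertex 0.744 3.038 1.362
vertex 1.919 2.646 -0.431
endloop
endfacet
facet normal 0.429 0.514 0.743
outer loop
vertex 2.36 3.175 0.334
vertex 1.877 4.432 -0.257
vertex 0.744 3.038 1.362
endloop
endfacet
facet normal -0.329 0.855 -0.402
outer loop
vertex 0.261 4.294 0.771
vertex 1.877 4.432 -0.257
vertex -0.18 3.765 0.006
endloop
endfacet
facet normal -0.429 -0.514 -0.743
outer loop
vertex 1.436 3.902 -1.022
vertex 1.919 2.646 -0.431
vertex -0.18 3.765 0.006
endloop
endfacet
facet normal -0.329 0.854 -0.403
outer loop
vertex -0.18 3.765 0.006
vertex 1.877 4.432 -0.257
vertex 1.436 3.902 -1.022
endloop
endfacet
facet normal 0.842 0.072 -0.535
outer loop
vertex 1.436 3.902 -1.022
vertex 2.36 3.175 0.334
vertex 1.919 2.646 -0.431
endloop
endfacet
facet normal 0.842 0.072 -0.535
outer loop
vertex 1.877 4.432 -0.257
vertex 2.36 3.175 0.334
vertex 1.436 3.902 -1.022
endloop
endfacet
facet normal -0.949 0.315 -0.029
outer loop
vertex 2.537 3.086 -1.332
vertex 2.164 1.933 -1.643
vertex 2.237 2.263 -0.438
endloop
endfacet
facet normal -0.571 0.691 0.444
outer loop
vertex 2.537 3.086 -1.332
vertex 2.237 2.263 -0.438
vertex 3.238 3.001 -0.299
endloop
endfacet
facet normal -0.025 0.995 0.099
outer loop
vertex 2.537 3.086 -1.332
vertex 3.238 3.001 -0.299
vertex 3.785 3.126 -1.418
endloop
endfacet
facet normal -0.066 0.806 -0.589
outer loop
vertex 2.537 3.086 -1.332
vertex 3.785 3.126 -1.418
vertex 3.121 2.465 -2.248
endloop
endfacet
facet normal -0.637 0.386 -0.668
outer loop
vertex 2.537 3.086 -1.332
vertex 3.121 2.465 -2.248
vertex 2.164 1.933 -1.643
endloop
endfacet
facet normal -0.302 0.235 0.924
outer loop
vertex 3.238 3.001 -0.299
vertex 2.237 2.263 -0.438
vertex 3.299 1.795 0.028
endloop
endfacet
facet normal -0.914 -0.373 0.158
outer loop
vertex 2.237 2.263 -0.438
vertex 2.164 1.933 -1.643
vertex 2.635 1.134 -0.802
endloop
endfacet
facet normal -0.410 -0.258 -0.875
outer loop
vertex 2.164 1.933 -1.643
vertex 3.121 2.465 -2.248
vertex 3.182 1.259 -1.921
endloop
endfacet
facet normal 0.514 0.422 -0.747
outer loop
vertex 3.121 2.465 -2.248
vertex 3.785 3.126 -1.418
vertex 4.183 1.997 -1.782
endloop
endfacet
facet normal 0.581 0.727 0.365
outer loop
vertex 3.785 3.126 -1.418
vertex 3.238 3.001 -0.299
vertex 4.256 2.327 -0.577
endloop
endfacet
facet normal 0.066 -0.806 0.589
outer loop
vertex 3.883 1.174 -0.888
vertex 3.299 1.795 0.028
vertex 2.635 1.134 -0.802
endloop
endfacet
facet normal 0.025 -0.995 -0.099
outer loop
vertex 3.883 1.174 -0.888
vertex 2.635 1.134 -0.802
vertex 3.182 1.259 -1.921
endloop
endfacet
facet normal 0.571 -0.691 -0.444
outer loop
vertex 3.883 1.174 -0.888
vertex 3.182 1.259 -1.921
vertex 4.183 1.997 -1.782
endloop
endfacet
facet normal 0.949 -0.315 0.029
outer loop
vertex 3.883 1.174 -0.888
vertex 4.183 1.997 -1.782
vertex 4.256 2.327 -0.577
endloop
endfacet
facet normal 0.637 -0.386 0.668
outer loop
vertex 3.883 1.174 -0.888
vertex 4.256 2.327 -0.577
vertex 3.299 1.795 0.028
endloop
endfacet
facet normal -0.514 -0.422 0.747
outer loop
vertex 2.635 1.134 -0.802
vertex 3.299 1.795 0.028
vertex 2.237 2.263 -0.438
endloop
endfacet
facet normal -0.581 -0.727 -0.365
outer loop
vertex 3.182 1.259 -1.921
vertex 2.635 1.134 -0.802
vertex 2.164 1.933 -1.643
endloop
endfacet
facet normal 0.302 -0.235 -0.924
outer loop
vertex 4.183 1.997 -1.782
vertex 3.182 1.259 -1.921
vertex 3.121 2.465 -2.248
endloop
endfacet
facet normal 0.914 0.373 -0.158
outer loop
vertex 4.256 2.327 -0.577
vertex 4.183 1.997 -1.782
vertex 3.785 3.126 -1.418
endloop
endfacet
facet normal 0.410 0.258 0.875
outer loop
vertex 3.299 1.795 0.028
vertex 4.256 2.327 -0.577
vertex 3.238 3.001 -0.299
endloop
endfacet

endsolid


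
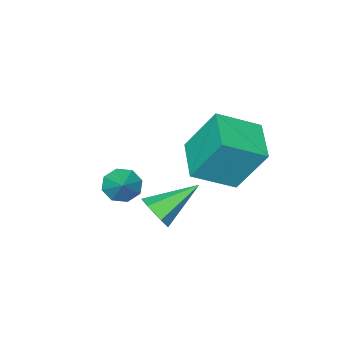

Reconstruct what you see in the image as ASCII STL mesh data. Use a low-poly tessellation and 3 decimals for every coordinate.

solid 
facet normal -0.584 -0.776 0.239
outer loop
vertex 0.811 2.946 1.828
vertex -0.632 3.767 0.967
vertex 1.36 1.957 -0.036
endloop
endfacet
facet normal 0.771 -0.439 0.460
outer loop
vertex 2.412 3.353 -0.467
vertex 0.811 2.946 1.828
vertex 1.36 1.957 -0.036
endloop
endfacet
facet normal -0.584 -0.776 0.240
outer loop
vertex 1.36 1.957 -0.036
vertex -0.632 3.767 0.967
vertex -0.083 2.778 -0.896
endloop
endfacet
facet normal 0.252 -0.454 -0.855
outer loop
vertex -0.083 2.778 -0.896
vertex 2.412 3.353 -0.467
vertex 1.36 1.957 -0.036
endloop
endfacet
facet normal -0.252 0.454 0.855
outer loop
vertex 0.811 2.946 1.828
vertex 0.42 5.163 0.536
vertex -0.632 3.767 0.967
endloop
endfacet
facet normal 0.772 -0.439 0.460
outer loop
vertex 1.863 4.342 1.396
vertex 0.811 2.946 1.828
vertex 2.412 3.353 -0.467
endloop
endfacet
facet normal -0.251 0.454 0.855
outer loop
vertex 1.863 4.342 1.396
vertex 0.42 5.163 0.536
vertex 0.811 2.946 1.828
endloop
endfacet
facet normal -0.771 0.439 -0.460
outer loop
vertex -0.632 3.767 0.967
vertex 0.42 5.163 0.536
vertex -0.083 2.778 -0.896
endloop
endfacet
facet normal 0.252 -0.454 -0.855
outer loop
vertex 0.969 4.174 -1.328
vertex 2.412 3.353 -0.467
vertex -0.083 2.778 -0.896
endloop
endfacet
facet normal -0.772 0.439 -0.460
outer loop
vertex -0.083 2.778 -0.896
vertex 0.42 5.163 0.536
vertex 0.969 4.174 -1.328
endloop
endfacet
facet normal 0.584 0.775 -0.240
outer loop
vertex 0.969 4.174 -1.328
vertex 1.863 4.342 1.396
vertex 2.412 3.353 -0.467
endloop
endfacet
facet normal 0.584 0.776 -0.240
outer loop
vertex 0.42 5.163 0.536
vertex 1.863 4.342 1.396
vertex 0.969 4.174 -1.328
endloop
endfacet
facet normal -0.523 -0.627 -0.578
outer loop
vertex 3.038 -0.082 -3.269
vertex 2.496 -0.119 -2.738
vertex 2.629 0.325 -3.34
endloop
endfacet
facet normal 0.676 0.607 -0.418
outer loop
vertex 3.038 -0.082 -3.269
vertex 2.629 0.325 -3.34
vertex 3.144 0.659 -2.022
endloop
endfacet
facet normal -0.522 -0.627 -0.578
outer loop
vertex 2.629 0.325 -3.34
vertex 2.496 -0.119 -2.738
vertex 2.141 0.472 -3.059
endloop
endfacet
facet normal 0.120 0.950 -0.288
outer loop
vertex 2.629 0.325 -3.34
vertex 2.141 0.472 -3.059
vertex 3.144 0.659 -2.022
endloop
endfacet
facet normal -0.523 -0.627 -0.577
outer loop
vertex 2.141 0.472 -3.059
vertex 2.496 -0.119 -2.738
vertex 1.862 0.272 -2.589
endloop
endfacet
facet normal -0.356 0.917 0.179
outer loop
vertex 2.141 0.472 -3.059
vertex 1.862 0.272 -2.589
vertex 3.144 0.659 -2.022
endloop
endfacet
facet normal -0.523 -0.627 -0.577
outer loop
vertex 1.862 0.272 -2.589
vertex 2.496 -0.119 -2.738
vertex 1.954 -0.156 -2.207
endloop
endfacet
facet normal -0.472 0.529 0.706
outer loop
vertex 1.862 0.272 -2.589
vertex 1.954 -0.156 -2.207
vertex 3.144 0.659 -2.022
endloop
endfacet
facet normal -0.523 -0.627 -0.577
outer loop
vertex 1.954 -0.156 -2.207
vertex 2.496 -0.119 -2.738
vertex 2.364 -0.563 -2.136
endloop
endfacet
facet normal -0.161 0.010 0.987
outer loop
vertex 1.954 -0.156 -2.207
vertex 2.364 -0.563 -2.136
vertex 3.144 0.659 -2.022
endloop
endfacet
facet normal -0.523 -0.627 -0.577
outer loop
vertex 2.364 -0.563 -2.136
vertex 2.496 -0.119 -2.738
vertex 2.851 -0.71 -2.417
endloop
endfacet
facet normal 0.394 -0.332 0.857
outer loop
vertex 2.364 -0.563 -2.136
vertex 2.851 -0.71 -2.417
vertex 3.144 0.659 -2.022
endloop
endfacet
facet normal -0.522 -0.627 -0.578
outer loop
vertex 2.851 -0.71 -2.417
vertex 2.496 -0.119 -2.738
vertex 3.131 -0.51 -2.887
endloop
endfacet
facet normal 0.870 -0.299 0.391
outer loop
vertex 2.851 -0.71 -2.417
vertex 3.131 -0.51 -2.887
vertex 3.144 0.659 -2.022
endloop
endfacet
facet normal -0.522 -0.628 -0.577
outer loop
vertex 3.131 -0.51 -2.887
vertex 2.496 -0.119 -2.738
vertex 3.038 -0.082 -3.269
endloop
endfacet
facet normal 0.986 0.091 -0.138
outer loop
vertex 3.131 -0.51 -2.887
vertex 3.038 -0.082 -3.269
vertex 3.144 0.659 -2.022
endloop
endfacet
facet normal 0.820 -0.280 -0.500
outer loop
vertex 4.666 3.656 -0.712
vertex 4.263 3.574 -1.327
vertex 4.578 4.226 -1.175
endloop
endfacet
facet normal 0.270 0.632 0.727
outer loop
vertex 4.666 3.656 -0.712
vertex 4.578 4.226 -1.175
vertex 2.697 4.106 -0.373
endloop
endfacet
facet normal 0.820 -0.279 -0.500
outer loop
vertex 4.578 4.226 -1.175
vertex 4.263 3.574 -1.327
vertex 4.175 4.145 -1.79
endloop
endfacet
facet normal -0.093 0.993 -0.070
outer loop
vertex 4.578 4.226 -1.175
vertex 4.175 4.145 -1.79
vertex 2.697 4.106 -0.373
endloop
endfacet
facet normal 0.820 -0.279 -0.500
outer loop
vertex 4.175 4.145 -1.79
vertex 4.263 3.574 -1.327
vertex 3.86 3.492 -1.943
endloop
endfacet
facet normal -0.624 0.451 -0.638
outer loop
vertex 4.175 4.145 -1.79
vertex 3.86 3.492 -1.943
vertex 2.697 4.106 -0.373
endloop
endfacet
facet normal 0.820 -0.278 -0.500
outer loop
vertex 3.86 3.492 -1.943
vertex 4.263 3.574 -1.327
vertex 3.949 2.922 -1.48
endloop
endfacet
facet normal -0.791 -0.455 -0.408
outer loop
vertex 3.86 3.492 -1.943
vertex 3.949 2.922 -1.48
vertex 2.697 4.106 -0.373
endloop
endfacet
facet normal 0.820 -0.277 -0.501
outer loop
vertex 3.949 2.922 -1.48
vertex 4.263 3.574 -1.327
vertex 4.352 3.003 -0.865
endloop
endfacet
facet normal -0.428 -0.816 0.388
outer loop
vertex 3.949 2.922 -1.48
vertex 4.352 3.003 -0.865
vertex 2.697 4.106 -0.373
endloop
endfacet
facet normal 0.820 -0.277 -0.501
outer loop
vertex 4.352 3.003 -0.865
vertex 4.263 3.574 -1.327
vertex 4.666 3.656 -0.712
endloop
endfacet
facet normal 0.102 -0.273 0.956
outer loop
vertex 4.352 3.003 -0.865
vertex 4.666 3.656 -0.712
vertex 2.697 4.106 -0.373
endloop
endfacet

endsolid


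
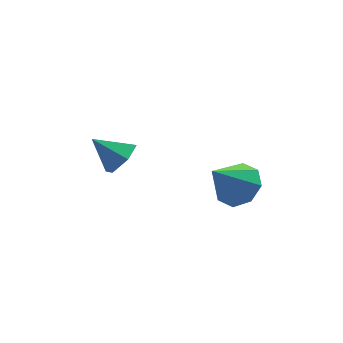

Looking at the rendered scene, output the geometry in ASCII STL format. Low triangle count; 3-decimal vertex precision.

solid 
facet normal 0.674 -0.382 -0.633
outer loop
vertex 0.63 3.058 -0.693
vertex 0.095 2.333 -0.825
vertex 0.009 3.065 -1.358
endloop
endfacet
facet normal -0.061 0.996 0.068
outer loop
vertex 0.63 3.058 -0.693
vertex 0.009 3.065 -1.358
vertex -0.915 2.907 0.125
endloop
endfacet
facet normal 0.673 -0.382 -0.633
outer loop
vertex 0.009 3.065 -1.358
vertex 0.095 2.333 -0.825
vertex -0.526 2.341 -1.49
endloop
endfacet
facet normal -0.710 0.594 -0.379
outer loop
vertex 0.009 3.065 -1.358
vertex -0.526 2.341 -1.49
vertex -0.915 2.907 0.125
endloop
endfacet
facet normal 0.673 -0.383 -0.633
outer loop
vertex -0.526 2.341 -1.49
vertex 0.095 2.333 -0.825
vertex -0.44 1.609 -0.956
endloop
endfacet
facet normal -0.962 -0.225 -0.153
outer loop
vertex -0.526 2.341 -1.49
vertex -0.44 1.609 -0.956
vertex -0.915 2.907 0.125
endloop
endfacet
facet normal 0.673 -0.383 -0.633
outer loop
vertex -0.44 1.609 -0.956
vertex 0.095 2.333 -0.825
vertex 0.181 1.601 -0.291
endloop
endfacet
facet normal -0.565 -0.640 0.520
outer loop
vertex -0.44 1.609 -0.956
vertex 0.181 1.601 -0.291
vertex -0.915 2.907 0.125
endloop
endfacet
facet normal 0.674 -0.382 -0.632
outer loop
vertex 0.181 1.601 -0.291
vertex 0.095 2.333 -0.825
vertex 0.716 2.326 -0.159
endloop
endfacet
facet normal 0.084 -0.238 0.968
outer loop
vertex 0.181 1.601 -0.291
vertex 0.716 2.326 -0.159
vertex -0.915 2.907 0.125
endloop
endfacet
facet normal 0.674 -0.382 -0.632
outer loop
vertex 0.716 2.326 -0.159
vertex 0.095 2.333 -0.825
vertex 0.63 3.058 -0.693
endloop
endfacet
facet normal 0.336 0.581 0.742
outer loop
vertex 0.716 2.326 -0.159
vertex 0.63 3.058 -0.693
vertex -0.915 2.907 0.125
endloop
endfacet
facet normal 0.597 0.220 -0.771
outer loop
vertex 4.138 -2.18 1.354
vertex 3.351 -2.251 0.724
vertex 3.771 -1.506 1.262
endloop
endfacet
facet normal 0.318 0.296 0.901
outer loop
vertex 4.138 -2.18 1.354
vertex 3.771 -1.506 1.262
vertex 2.209 -2.669 2.196
endloop
endfacet
facet normal 0.599 0.219 -0.770
outer loop
vertex 3.771 -1.506 1.262
vertex 3.351 -2.251 0.724
vertex 3.159 -1.268 0.854
endloop
endfacet
facet normal -0.154 0.736 0.660
outer loop
vertex 3.771 -1.506 1.262
vertex 3.159 -1.268 0.854
vertex 2.209 -2.669 2.196
endloop
endfacet
facet normal 0.598 0.219 -0.771
outer loop
vertex 3.159 -1.268 0.854
vertex 3.351 -2.251 0.724
vertex 2.66 -1.605 0.371
endloop
endfacet
facet normal -0.688 0.688 0.231
outer loop
vertex 3.159 -1.268 0.854
vertex 2.66 -1.605 0.371
vertex 2.209 -2.669 2.196
endloop
endfacet
facet normal 0.598 0.219 -0.771
outer loop
vertex 2.66 -1.605 0.371
vertex 3.351 -2.251 0.724
vertex 2.565 -2.321 0.094
endloop
endfacet
facet normal -0.974 0.181 -0.135
outer loop
vertex 2.66 -1.605 0.371
vertex 2.565 -2.321 0.094
vertex 2.209 -2.669 2.196
endloop
endfacet
facet normal 0.598 0.220 -0.771
outer loop
vertex 2.565 -2.321 0.094
vertex 3.351 -2.251 0.724
vertex 2.932 -2.995 0.186
endloop
endfacet
facet normal -0.843 -0.489 -0.224
outer loop
vertex 2.565 -2.321 0.094
vertex 2.932 -2.995 0.186
vertex 2.209 -2.669 2.196
endloop
endfacet
facet normal 0.599 0.220 -0.770
outer loop
vertex 2.932 -2.995 0.186
vertex 3.351 -2.251 0.724
vertex 3.544 -3.233 0.594
endloop
endfacet
facet normal -0.372 -0.928 0.017
outer loop
vertex 2.932 -2.995 0.186
vertex 3.544 -3.233 0.594
vertex 2.209 -2.669 2.196
endloop
endfacet
facet normal 0.599 0.220 -0.770
outer loop
vertex 3.544 -3.233 0.594
vertex 3.351 -2.251 0.724
vertex 4.043 -2.896 1.078
endloop
endfacet
facet normal 0.163 -0.880 0.445
outer loop
vertex 3.544 -3.233 0.594
vertex 4.043 -2.896 1.078
vertex 2.209 -2.669 2.196
endloop
endfacet
facet normal 0.598 0.218 -0.771
outer loop
vertex 4.043 -2.896 1.078
vertex 3.351 -2.251 0.724
vertex 4.138 -2.18 1.354
endloop
endfacet
facet normal 0.449 -0.373 0.812
outer loop
vertex 4.043 -2.896 1.078
vertex 4.138 -2.18 1.354
vertex 2.209 -2.669 2.196
endloop
endfacet

endsolid


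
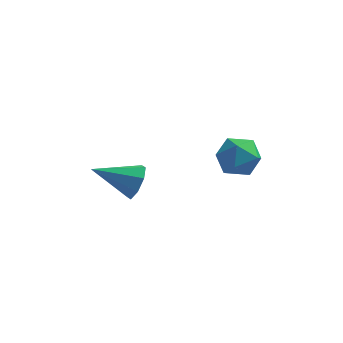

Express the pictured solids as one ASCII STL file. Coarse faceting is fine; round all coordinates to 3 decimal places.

solid 
facet normal 0.885 0.190 -0.426
outer loop
vertex -1.732 -2.809 2.512
vertex -2.152 -2.317 1.858
vertex -1.795 -2.129 2.684
endloop
endfacet
facet normal 0.080 -0.237 0.968
outer loop
vertex -1.732 -2.809 2.512
vertex -1.795 -2.129 2.684
vertex -3.948 -2.703 2.722
endloop
endfacet
facet normal 0.885 0.189 -0.426
outer loop
vertex -1.795 -2.129 2.684
vertex -2.152 -2.317 1.858
vertex -2.067 -1.559 2.372
endloop
endfacet
facet normal -0.102 0.440 0.892
outer loop
vertex -1.795 -2.129 2.684
vertex -2.067 -1.559 2.372
vertex -3.948 -2.703 2.722
endloop
endfacet
facet normal 0.885 0.190 -0.426
outer loop
vertex -2.067 -1.559 2.372
vertex -2.152 -2.317 1.858
vertex -2.389 -1.434 1.759
endloop
endfacet
facet normal -0.425 0.817 0.390
outer loop
vertex -2.067 -1.559 2.372
vertex -2.389 -1.434 1.759
vertex -3.948 -2.703 2.722
endloop
endfacet
facet normal 0.884 0.190 -0.426
outer loop
vertex -2.389 -1.434 1.759
vertex -2.152 -2.317 1.858
vertex -2.573 -1.826 1.203
endloop
endfacet
facet normal -0.698 0.673 -0.243
outer loop
vertex -2.389 -1.434 1.759
vertex -2.573 -1.826 1.203
vertex -3.948 -2.703 2.722
endloop
endfacet
facet normal 0.885 0.190 -0.426
outer loop
vertex -2.573 -1.826 1.203
vertex -2.152 -2.317 1.858
vertex -2.51 -2.505 1.031
endloop
endfacet
facet normal -0.764 0.091 -0.639
outer loop
vertex -2.573 -1.826 1.203
vertex -2.51 -2.505 1.031
vertex -3.948 -2.703 2.722
endloop
endfacet
facet normal 0.884 0.190 -0.426
outer loop
vertex -2.51 -2.505 1.031
vertex -2.152 -2.317 1.858
vertex -2.237 -3.075 1.343
endloop
endfacet
facet normal -0.582 -0.587 -0.563
outer loop
vertex -2.51 -2.505 1.031
vertex -2.237 -3.075 1.343
vertex -3.948 -2.703 2.722
endloop
endfacet
facet normal 0.885 0.190 -0.426
outer loop
vertex -2.237 -3.075 1.343
vertex -2.152 -2.317 1.858
vertex -1.915 -3.201 1.956
endloop
endfacet
facet normal -0.259 -0.964 -0.062
outer loop
vertex -2.237 -3.075 1.343
vertex -1.915 -3.201 1.956
vertex -3.948 -2.703 2.722
endloop
endfacet
facet normal 0.885 0.190 -0.425
outer loop
vertex -1.915 -3.201 1.956
vertex -2.152 -2.317 1.858
vertex -1.732 -2.809 2.512
endloop
endfacet
facet normal 0.015 -0.820 0.573
outer loop
vertex -1.915 -3.201 1.956
vertex -1.732 -2.809 2.512
vertex -3.948 -2.703 2.722
endloop
endfacet
facet normal -0.019 0.262 0.965
outer loop
vertex 1.469 -1.538 4.472
vertex 1.985 -2.431 4.725
vertex 2.53 -1.548 4.496
endloop
endfacet
facet normal -0.004 0.839 0.544
outer loop
vertex 1.469 -1.538 4.472
vertex 2.53 -1.548 4.496
vertex 2.022 -1.043 3.712
endloop
endfacet
facet normal -0.572 0.812 0.113
outer loop
vertex 1.469 -1.538 4.472
vertex 2.022 -1.043 3.712
vertex 1.162 -1.613 3.458
endloop
endfacet
facet normal -0.938 0.220 0.268
outer loop
vertex 1.469 -1.538 4.472
vertex 1.162 -1.613 3.458
vertex 1.14 -2.47 4.084
endloop
endfacet
facet normal -0.596 -0.120 0.794
outer loop
vertex 1.469 -1.538 4.472
vertex 1.14 -2.47 4.084
vertex 1.985 -2.431 4.725
endloop
endfacet
facet normal 0.583 0.801 0.138
outer loop
vertex 2.022 -1.043 3.712
vertex 2.53 -1.548 4.496
vertex 2.88 -1.63 3.496
endloop
endfacet
facet normal 0.558 -0.132 0.820
outer loop
vertex 2.53 -1.548 4.496
vertex 1.985 -2.431 4.725
vertex 2.858 -2.487 4.122
endloop
endfacet
facet normal -0.377 -0.751 0.543
outer loop
vertex 1.985 -2.431 4.725
vertex 1.14 -2.47 4.084
vertex 1.998 -3.057 3.868
endloop
endfacet
facet normal -0.930 -0.202 -0.309
outer loop
vertex 1.14 -2.47 4.084
vertex 1.162 -1.613 3.458
vertex 1.49 -2.552 3.084
endloop
endfacet
facet normal -0.337 0.758 -0.559
outer loop
vertex 1.162 -1.613 3.458
vertex 2.022 -1.043 3.712
vertex 2.035 -1.669 2.855
endloop
endfacet
facet normal 0.938 -0.220 -0.268
outer loop
vertex 2.551 -2.562 3.108
vertex 2.88 -1.63 3.496
vertex 2.858 -2.487 4.122
endloop
endfacet
facet normal 0.572 -0.812 -0.113
outer loop
vertex 2.551 -2.562 3.108
vertex 2.858 -2.487 4.122
vertex 1.998 -3.057 3.868
endloop
endfacet
facet normal 0.004 -0.839 -0.544
outer loop
vertex 2.551 -2.562 3.108
vertex 1.998 -3.057 3.868
vertex 1.49 -2.552 3.084
endloop
endfacet
facet normal 0.019 -0.262 -0.965
outer loop
vertex 2.551 -2.562 3.108
vertex 1.49 -2.552 3.084
vertex 2.035 -1.669 2.855
endloop
endfacet
facet normal 0.596 0.120 -0.794
outer loop
vertex 2.551 -2.562 3.108
vertex 2.035 -1.669 2.855
vertex 2.88 -1.63 3.496
endloop
endfacet
facet normal 0.930 0.202 0.309
outer loop
vertex 2.858 -2.487 4.122
vertex 2.88 -1.63 3.496
vertex 2.53 -1.548 4.496
endloop
endfacet
facet normal 0.337 -0.758 0.559
outer loop
vertex 1.998 -3.057 3.868
vertex 2.858 -2.487 4.122
vertex 1.985 -2.431 4.725
endloop
endfacet
facet normal -0.583 -0.801 -0.138
outer loop
vertex 1.49 -2.552 3.084
vertex 1.998 -3.057 3.868
vertex 1.14 -2.47 4.084
endloop
endfacet
facet normal -0.558 0.132 -0.820
outer loop
vertex 2.035 -1.669 2.855
vertex 1.49 -2.552 3.084
vertex 1.162 -1.613 3.458
endloop
endfacet
facet normal 0.377 0.751 -0.543
outer loop
vertex 2.88 -1.63 3.496
vertex 2.035 -1.669 2.855
vertex 2.022 -1.043 3.712
endloop
endfacet

endsolid


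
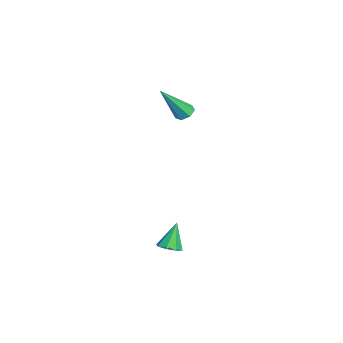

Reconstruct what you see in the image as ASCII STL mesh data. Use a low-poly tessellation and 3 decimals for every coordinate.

solid 
facet normal -0.263 0.537 -0.802
outer loop
vertex -2.376 3.488 2.909
vertex -2.794 3.631 3.142
vertex -2.346 3.852 3.143
endloop
endfacet
facet normal 0.997 -0.038 -0.069
outer loop
vertex -2.376 3.488 2.909
vertex -2.346 3.852 3.143
vertex -2.286 2.589 4.698
endloop
endfacet
facet normal -0.263 0.537 -0.802
outer loop
vertex -2.346 3.852 3.143
vertex -2.794 3.631 3.142
vertex -2.654 4.049 3.376
endloop
endfacet
facet normal 0.695 0.571 0.437
outer loop
vertex -2.346 3.852 3.143
vertex -2.654 4.049 3.376
vertex -2.286 2.589 4.698
endloop
endfacet
facet normal -0.262 0.537 -0.802
outer loop
vertex -2.654 4.049 3.376
vertex -2.794 3.631 3.142
vertex -3.068 3.932 3.433
endloop
endfacet
facet normal -0.083 0.657 0.749
outer loop
vertex -2.654 4.049 3.376
vertex -3.068 3.932 3.433
vertex -2.286 2.589 4.698
endloop
endfacet
facet normal -0.262 0.537 -0.802
outer loop
vertex -3.068 3.932 3.433
vertex -2.794 3.631 3.142
vertex -3.276 3.587 3.27
endloop
endfacet
facet normal -0.757 0.157 0.634
outer loop
vertex -3.068 3.932 3.433
vertex -3.276 3.587 3.27
vertex -2.286 2.589 4.698
endloop
endfacet
facet normal -0.262 0.537 -0.802
outer loop
vertex -3.276 3.587 3.27
vertex -2.794 3.631 3.142
vertex -3.121 3.276 3.011
endloop
endfacet
facet normal -0.814 -0.553 0.177
outer loop
vertex -3.276 3.587 3.27
vertex -3.121 3.276 3.011
vertex -2.286 2.589 4.698
endloop
endfacet
facet normal -0.261 0.536 -0.803
outer loop
vertex -3.121 3.276 3.011
vertex -2.794 3.631 3.142
vertex -2.721 3.231 2.851
endloop
endfacet
facet normal -0.215 -0.937 -0.275
outer loop
vertex -3.121 3.276 3.011
vertex -2.721 3.231 2.851
vertex -2.286 2.589 4.698
endloop
endfacet
facet normal -0.264 0.535 -0.802
outer loop
vertex -2.721 3.231 2.851
vertex -2.794 3.631 3.142
vertex -2.376 3.488 2.909
endloop
endfacet
facet normal 0.592 -0.708 -0.385
outer loop
vertex -2.721 3.231 2.851
vertex -2.376 3.488 2.909
vertex -2.286 2.589 4.698
endloop
endfacet
facet normal 0.361 -0.228 -0.904
outer loop
vertex 3.58 2.974 -1.269
vertex 3.092 3.093 -1.494
vertex 3.55 3.379 -1.383
endloop
endfacet
facet normal 0.734 0.234 0.638
outer loop
vertex 3.58 2.974 -1.269
vertex 3.55 3.379 -1.383
vertex 2.628 3.387 -0.326
endloop
endfacet
facet normal 0.361 -0.227 -0.904
outer loop
vertex 3.55 3.379 -1.383
vertex 3.092 3.093 -1.494
vertex 3.251 3.616 -1.562
endloop
endfacet
facet normal 0.431 0.823 0.370
outer loop
vertex 3.55 3.379 -1.383
vertex 3.251 3.616 -1.562
vertex 2.628 3.387 -0.326
endloop
endfacet
facet normal 0.360 -0.227 -0.905
outer loop
vertex 3.251 3.616 -1.562
vertex 3.092 3.093 -1.494
vertex 2.86 3.547 -1.7
endloop
endfacet
facet normal -0.200 0.976 0.080
outer loop
vertex 3.251 3.616 -1.562
vertex 2.86 3.547 -1.7
vertex 2.628 3.387 -0.326
endloop
endfacet
facet normal 0.361 -0.226 -0.905
outer loop
vertex 2.86 3.547 -1.7
vertex 3.092 3.093 -1.494
vertex 2.605 3.212 -1.718
endloop
endfacet
facet normal -0.792 0.607 -0.063
outer loop
vertex 2.86 3.547 -1.7
vertex 2.605 3.212 -1.718
vertex 2.628 3.387 -0.326
endloop
endfacet
facet normal 0.360 -0.228 -0.904
outer loop
vertex 2.605 3.212 -1.718
vertex 3.092 3.093 -1.494
vertex 2.635 2.808 -1.604
endloop
endfacet
facet normal -0.997 -0.067 0.025
outer loop
vertex 2.605 3.212 -1.718
vertex 2.635 2.808 -1.604
vertex 2.628 3.387 -0.326
endloop
endfacet
facet normal 0.360 -0.229 -0.904
outer loop
vertex 2.635 2.808 -1.604
vertex 3.092 3.093 -1.494
vertex 2.934 2.571 -1.425
endloop
endfacet
facet normal -0.696 -0.656 0.293
outer loop
vertex 2.635 2.808 -1.604
vertex 2.934 2.571 -1.425
vertex 2.628 3.387 -0.326
endloop
endfacet
facet normal 0.360 -0.228 -0.905
outer loop
vertex 2.934 2.571 -1.425
vertex 3.092 3.093 -1.494
vertex 3.325 2.64 -1.287
endloop
endfacet
facet normal -0.063 -0.810 0.584
outer loop
vertex 2.934 2.571 -1.425
vertex 3.325 2.64 -1.287
vertex 2.628 3.387 -0.326
endloop
endfacet
facet normal 0.362 -0.227 -0.904
outer loop
vertex 3.325 2.64 -1.287
vertex 3.092 3.093 -1.494
vertex 3.58 2.974 -1.269
endloop
endfacet
facet normal 0.527 -0.442 0.726
outer loop
vertex 3.325 2.64 -1.287
vertex 3.58 2.974 -1.269
vertex 2.628 3.387 -0.326
endloop
endfacet

endsolid
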